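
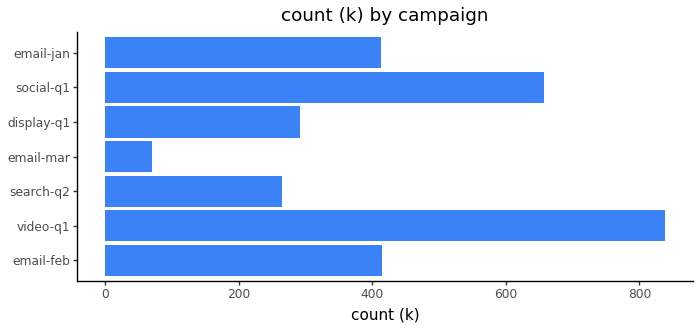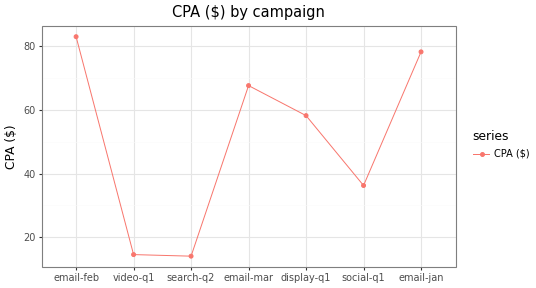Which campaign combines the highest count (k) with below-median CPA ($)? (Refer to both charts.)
Chart 2 median CPA ($) ≈ 60; below-median campaigns: video-q1, search-q2, social-q1. Among those, video-q1 has the highest count (k) (≈ 800).

video-q1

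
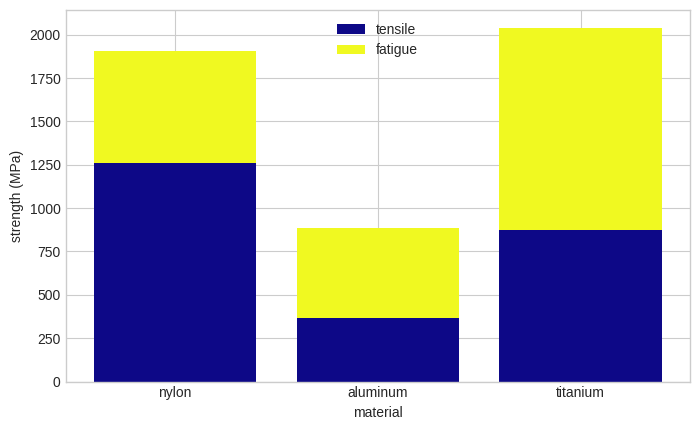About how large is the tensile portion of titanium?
≈ 800

tensile top ≈ 800, bottom ≈ 0; segment ≈ 800.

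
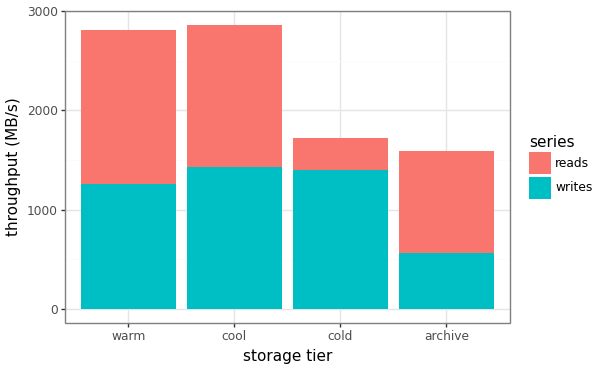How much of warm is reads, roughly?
reads top ≈ 3000, bottom ≈ 1500; segment ≈ 1500.

≈ 1500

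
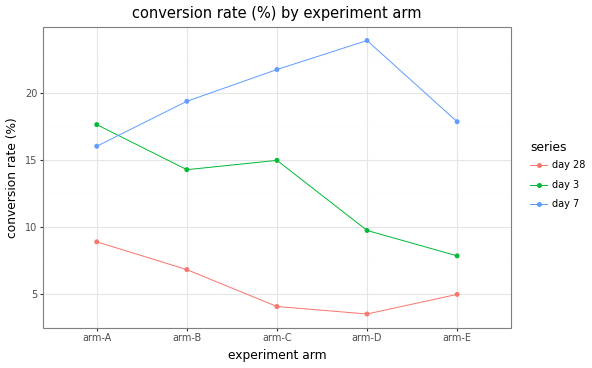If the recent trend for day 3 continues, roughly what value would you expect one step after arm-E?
Last three: 14, 10, 8 → slope ≈ -3/step → next ≈ 5.

≈ 5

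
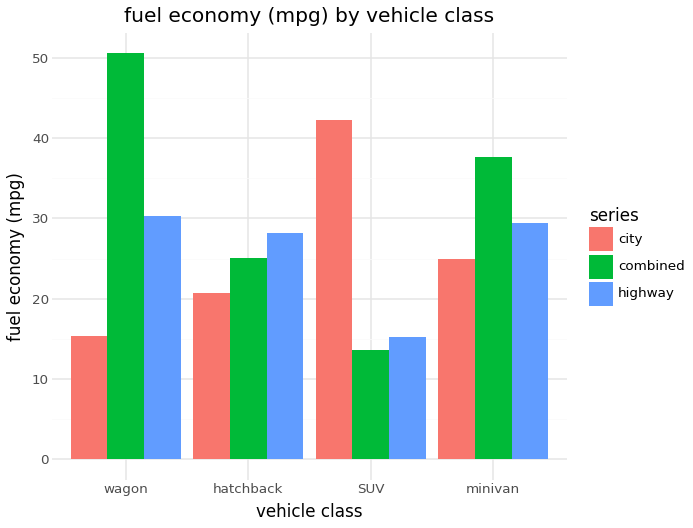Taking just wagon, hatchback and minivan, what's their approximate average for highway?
(30 + 30 + 30) / 3 ≈ 30.

≈ 30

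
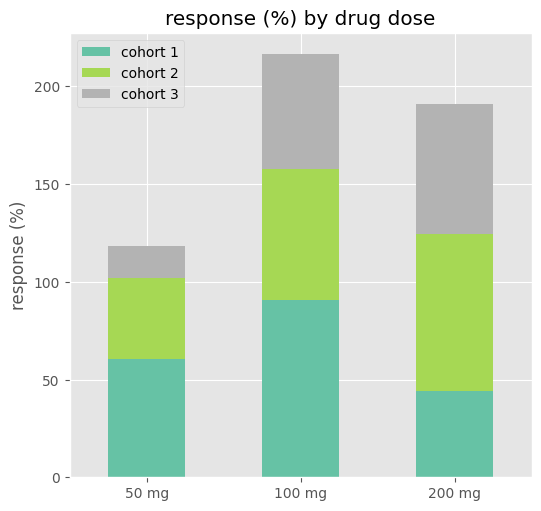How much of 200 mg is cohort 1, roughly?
cohort 1 top ≈ 40, bottom ≈ 0; segment ≈ 40.

≈ 40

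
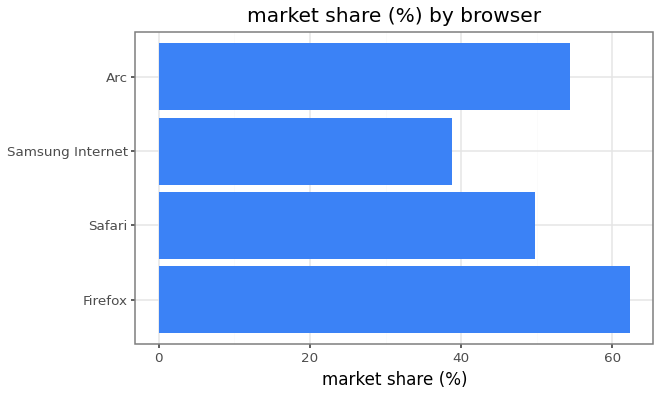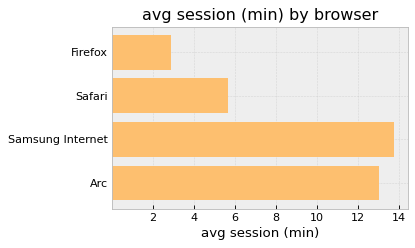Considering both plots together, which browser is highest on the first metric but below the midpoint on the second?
Chart 2 median avg session (min) ≈ 10; below-median browsers: Firefox, Safari. Among those, Firefox has the highest market share (%) (≈ 60).

Firefox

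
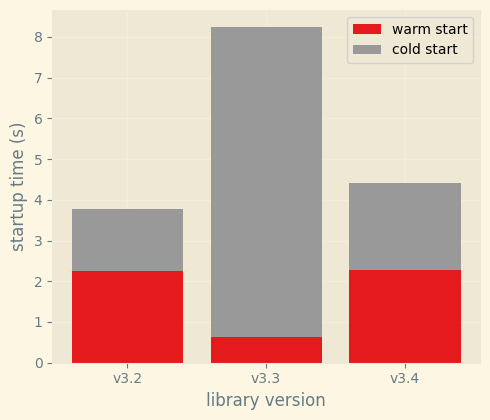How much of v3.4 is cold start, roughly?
≈ 2

cold start top ≈ 4, bottom ≈ 2; segment ≈ 2.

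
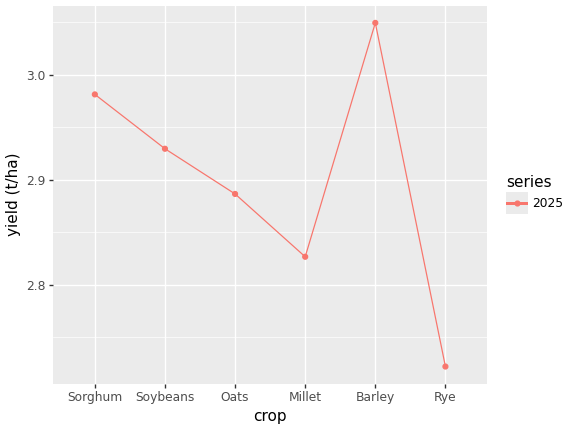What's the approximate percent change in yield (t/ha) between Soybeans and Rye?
≈ -8.5%

Soybeans ≈ 2.95, Rye ≈ 2.70; (2.70 − 2.95) / 2.95 ≈ -8.5%.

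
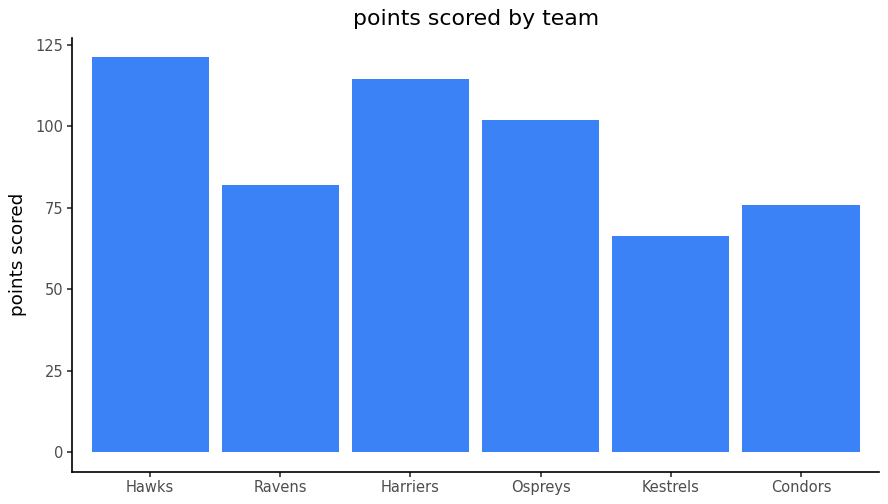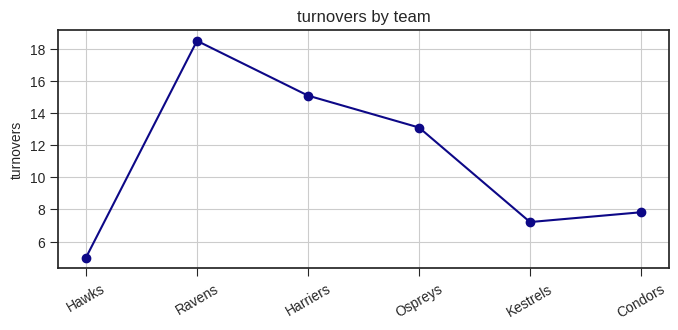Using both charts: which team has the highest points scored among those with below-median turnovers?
Chart 2 median turnovers ≈ 10; below-median teams: Hawks, Kestrels, Condors. Among those, Hawks has the highest points scored (≈ 120).

Hawks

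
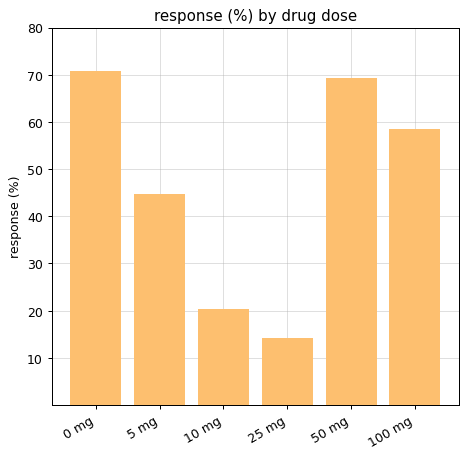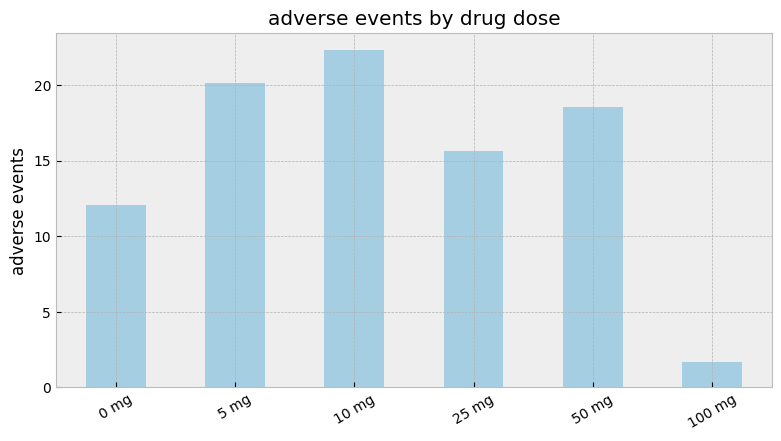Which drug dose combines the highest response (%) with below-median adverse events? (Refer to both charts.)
0 mg

Chart 2 median adverse events ≈ 15; below-median drug doses: 0 mg, 25 mg, 100 mg. Among those, 0 mg has the highest response (%) (≈ 70).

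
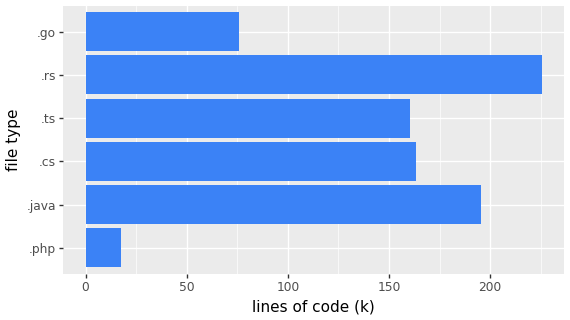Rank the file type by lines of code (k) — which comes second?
Top 3: .rs ≈ 220, .java ≈ 200, .cs ≈ 160.

.java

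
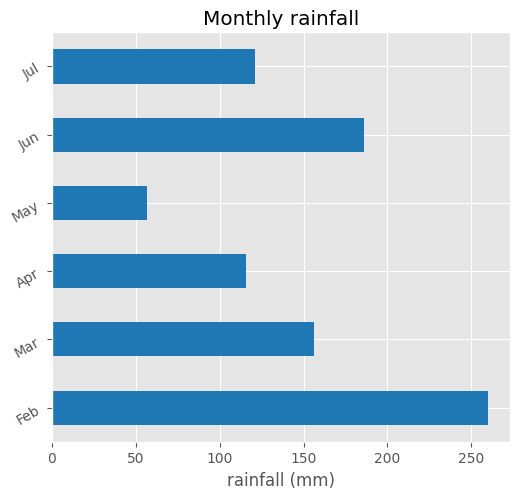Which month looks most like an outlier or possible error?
Feb ≈ 250; the rest sit between ≈ 50 and ≈ 175.

Feb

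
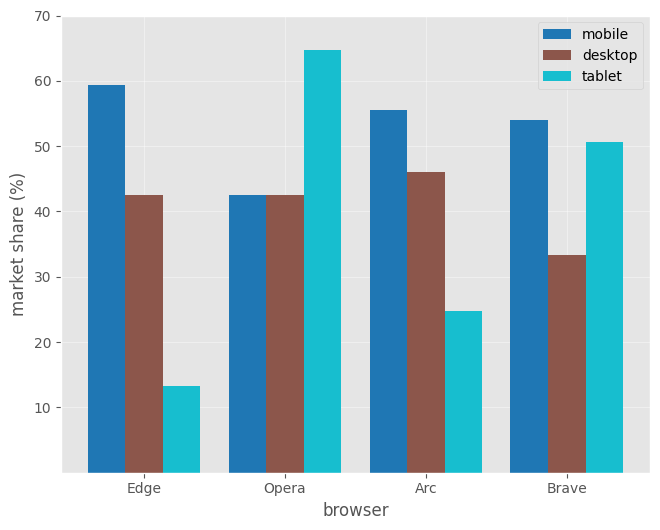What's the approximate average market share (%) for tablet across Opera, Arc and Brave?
(60 + 20 + 50) / 3 ≈ 43.

≈ 43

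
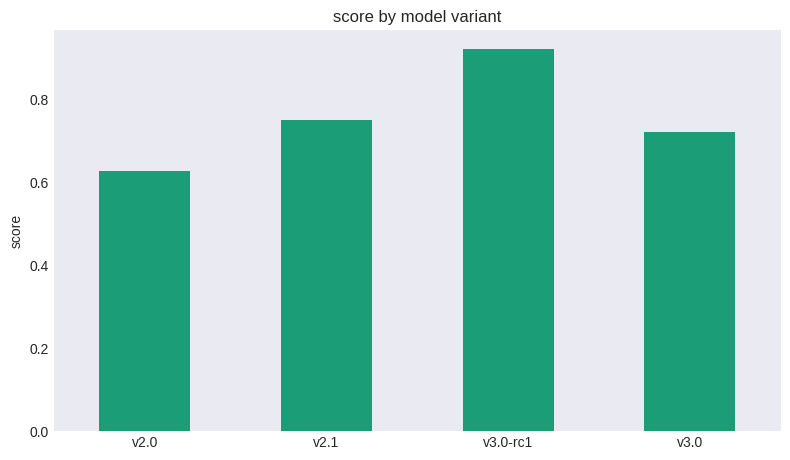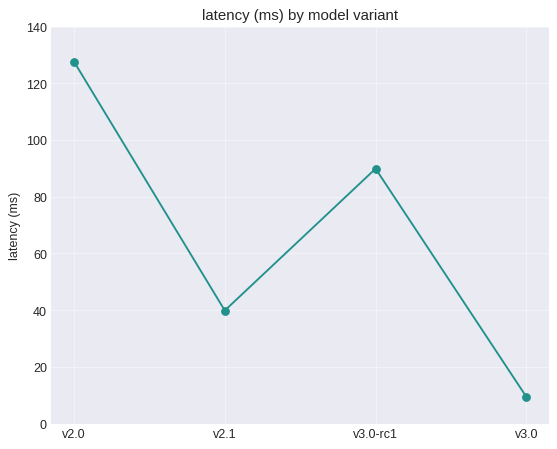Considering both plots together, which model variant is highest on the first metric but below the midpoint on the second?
Chart 2 median latency (ms) ≈ 60; below-median model variants: v2.1, v3.0. Among those, v2.1 has the highest score (≈ 0.8).

v2.1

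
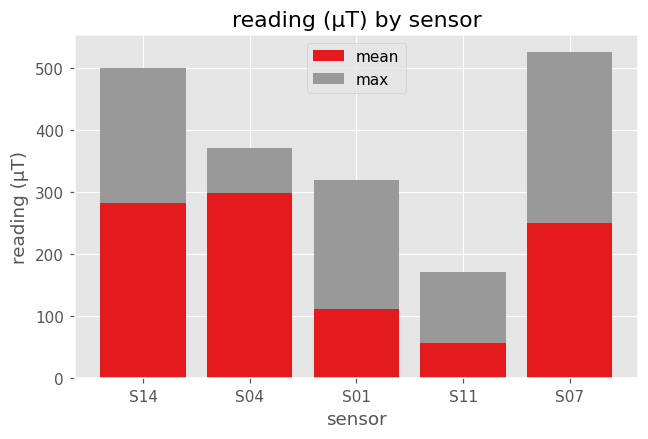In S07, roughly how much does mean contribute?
≈ 250

mean top ≈ 250, bottom ≈ 0; segment ≈ 250.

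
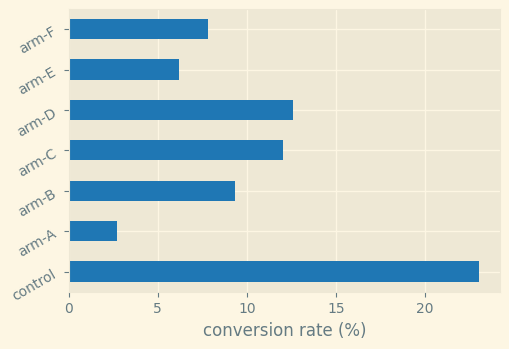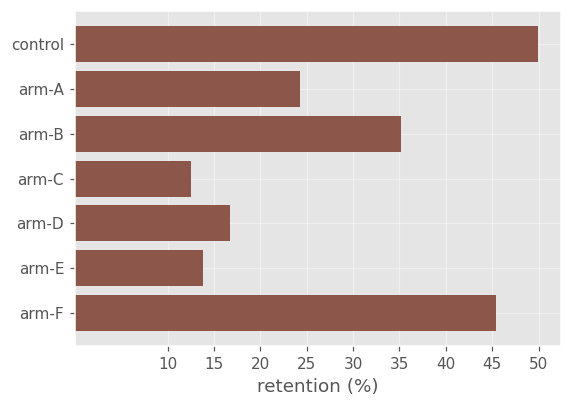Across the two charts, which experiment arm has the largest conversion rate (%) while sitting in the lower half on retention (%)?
arm-D

Chart 2 median retention (%) ≈ 25; below-median experiment arms: arm-C, arm-D, arm-E. Among those, arm-D has the highest conversion rate (%) (≈ 15).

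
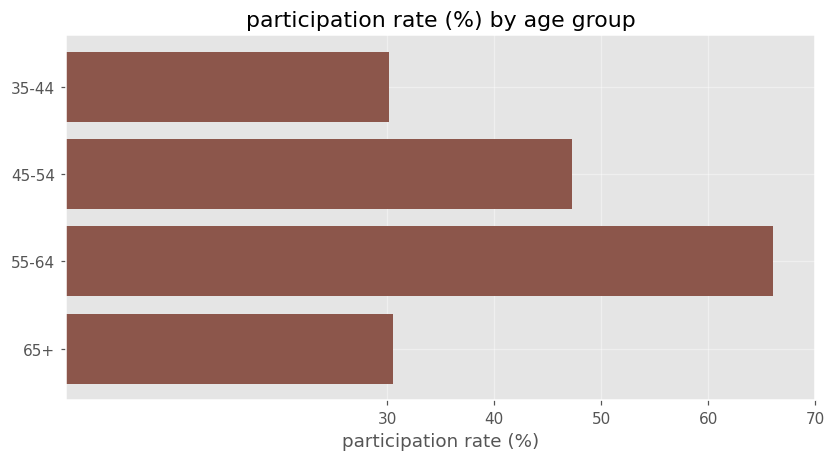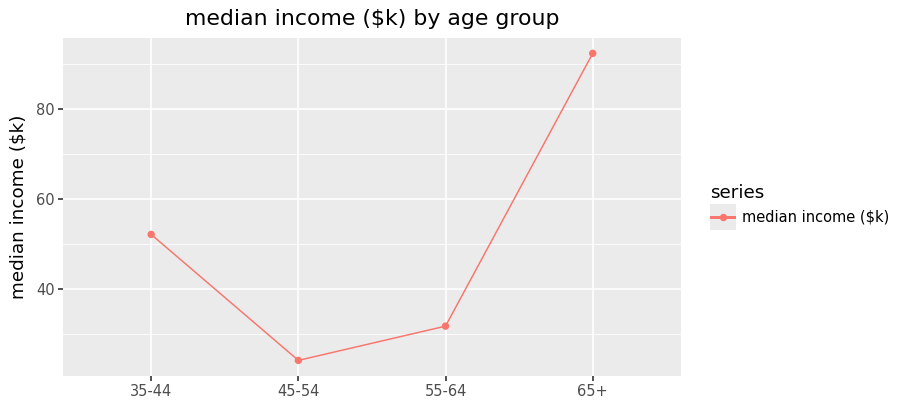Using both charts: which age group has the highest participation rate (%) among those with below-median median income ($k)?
Chart 2 median median income ($k) ≈ 40; below-median age groups: 45-54, 55-64. Among those, 55-64 has the highest participation rate (%) (≈ 70).

55-64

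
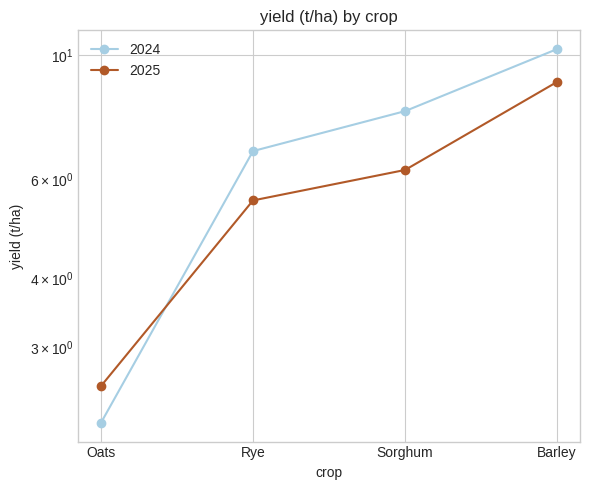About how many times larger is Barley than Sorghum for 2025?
≈ 1.5×

Barley ≈ 9, Sorghum ≈ 6; 9/6 ≈ 1.5.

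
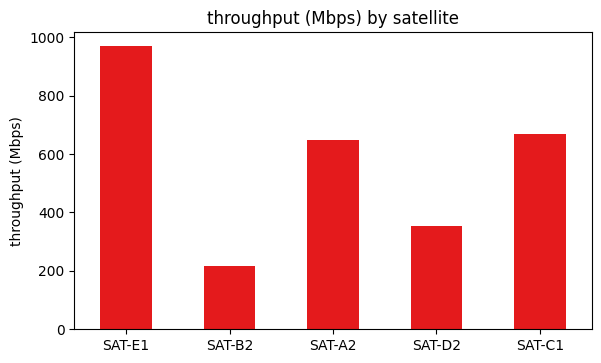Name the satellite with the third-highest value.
Top 4: SAT-E1 ≈ 1000, SAT-C1 ≈ 700, SAT-A2 ≈ 600, SAT-D2 ≈ 400.

SAT-A2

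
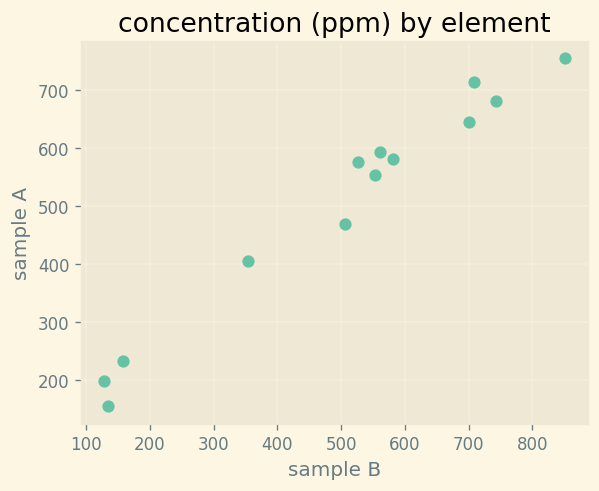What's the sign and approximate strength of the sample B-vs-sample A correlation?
positive, strong

Points are positively correlated; strong (|r| ≈ 1.0).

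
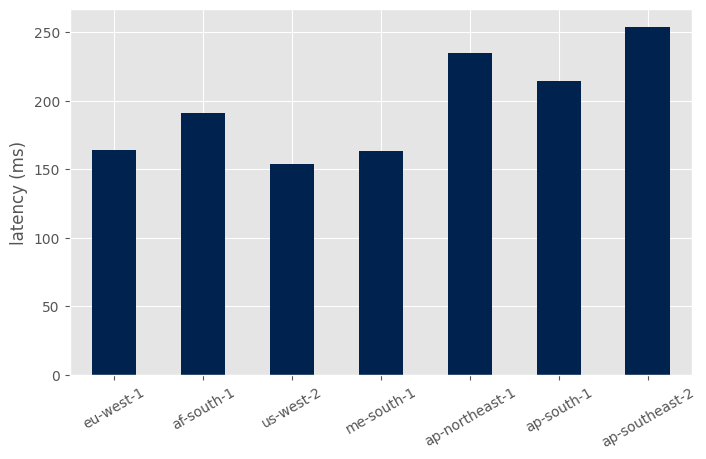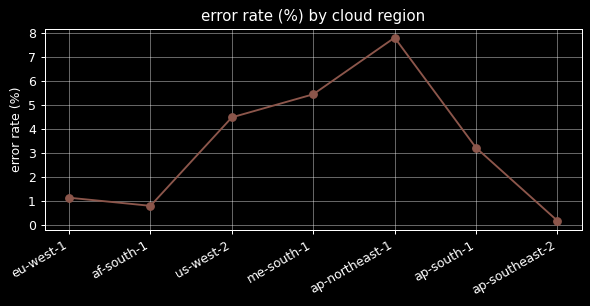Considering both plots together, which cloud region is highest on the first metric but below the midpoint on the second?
ap-southeast-2

Chart 2 median error rate (%) ≈ 3; below-median cloud regions: eu-west-1, af-south-1, ap-southeast-2. Among those, ap-southeast-2 has the highest latency (ms) (≈ 250).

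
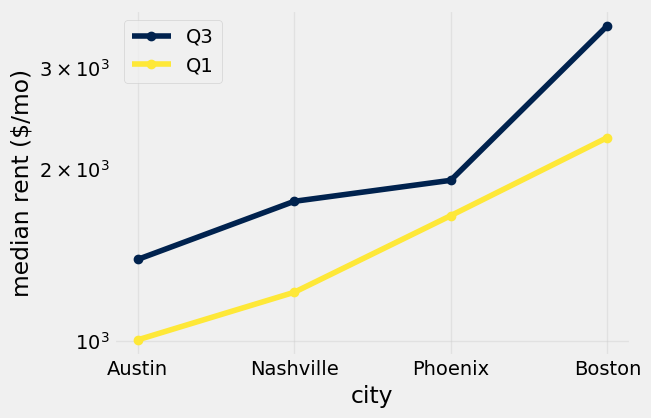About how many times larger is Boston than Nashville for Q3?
≈ 1.75×

Boston ≈ 3500, Nashville ≈ 2000; 3500/2000 ≈ 1.75.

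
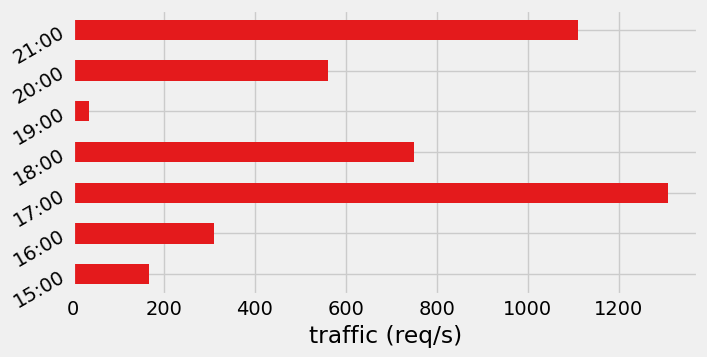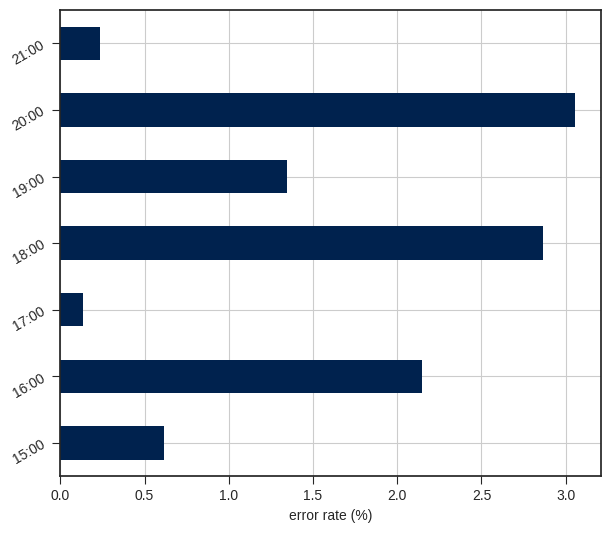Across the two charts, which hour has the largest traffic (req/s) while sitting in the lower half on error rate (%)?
17:00

Chart 2 median error rate (%) ≈ 1.5; below-median hours: 15:00, 17:00, 21:00. Among those, 17:00 has the highest traffic (req/s) (≈ 1400).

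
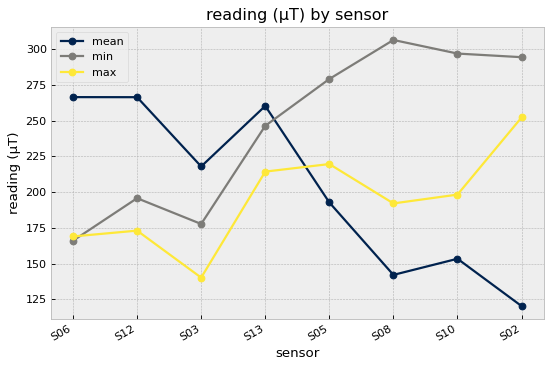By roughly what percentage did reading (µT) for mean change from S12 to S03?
≈ -15.4%

S12 ≈ 260, S03 ≈ 220; (220 − 260) / 260 ≈ -15.4%.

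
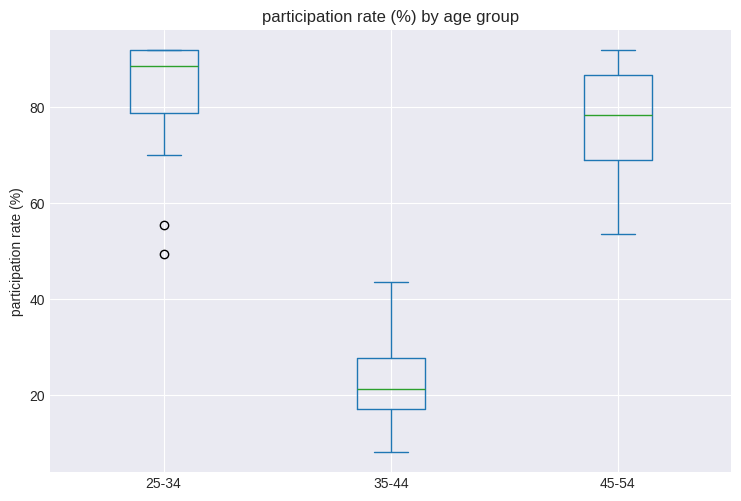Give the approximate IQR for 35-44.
≈ 10

Q3 ≈ 30, Q1 ≈ 20; IQR ≈ 10.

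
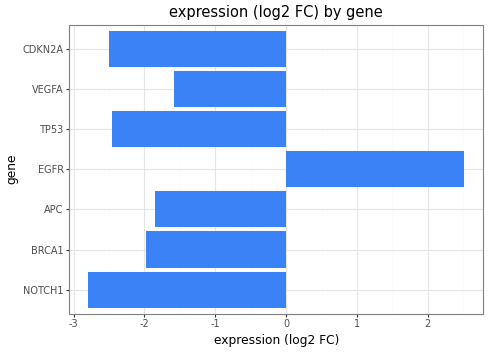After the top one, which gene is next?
Top 3: EGFR ≈ 2.5, VEGFA ≈ -1.5, APC ≈ -2.0.

VEGFA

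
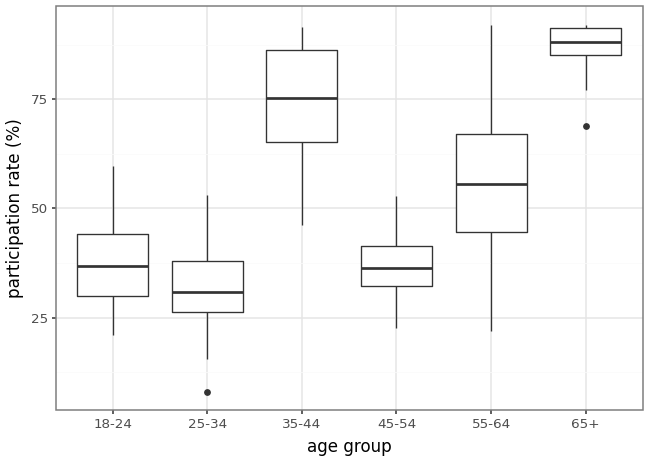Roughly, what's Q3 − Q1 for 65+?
Q3 ≈ 90, Q1 ≈ 85; IQR ≈ 5.

≈ 5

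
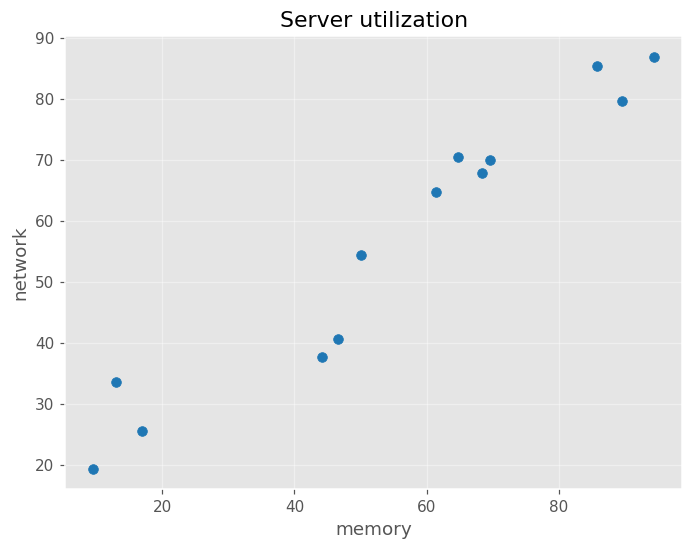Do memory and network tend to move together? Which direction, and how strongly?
Points are positively correlated; strong (|r| ≈ 1.0).

positive, strong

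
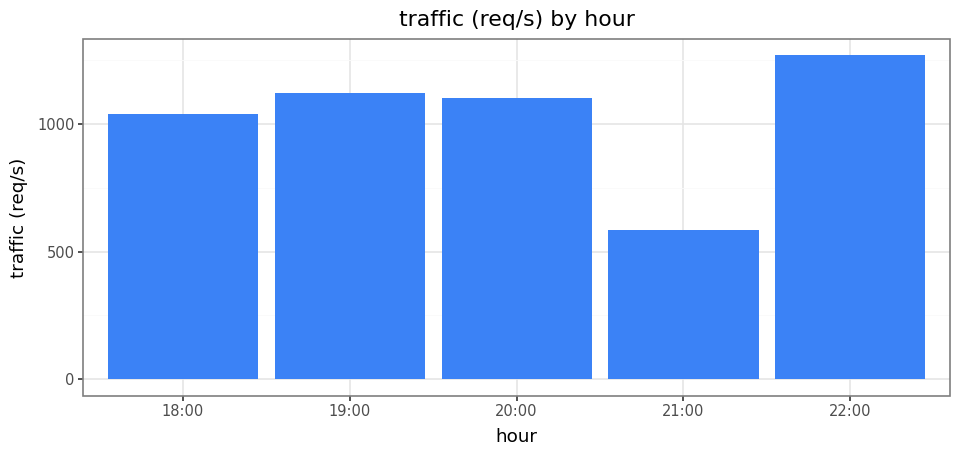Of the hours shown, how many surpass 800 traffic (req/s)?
4

Above 800: 18:00, 19:00, 20:00, 22:00.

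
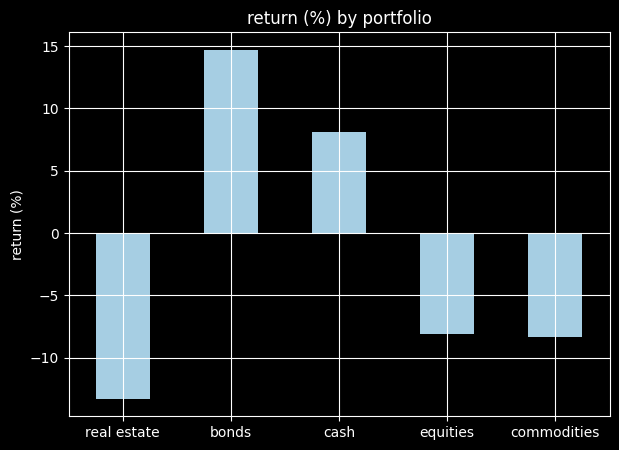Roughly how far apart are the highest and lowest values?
Max bonds ≈ 15, min real estate ≈ -15; range ≈ 30.

≈ 30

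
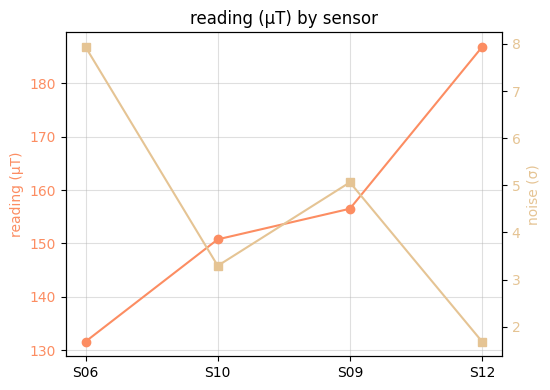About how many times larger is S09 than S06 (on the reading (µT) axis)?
S09 ≈ 155, S06 ≈ 130; 155/130 ≈ 1.19.

≈ 1.19×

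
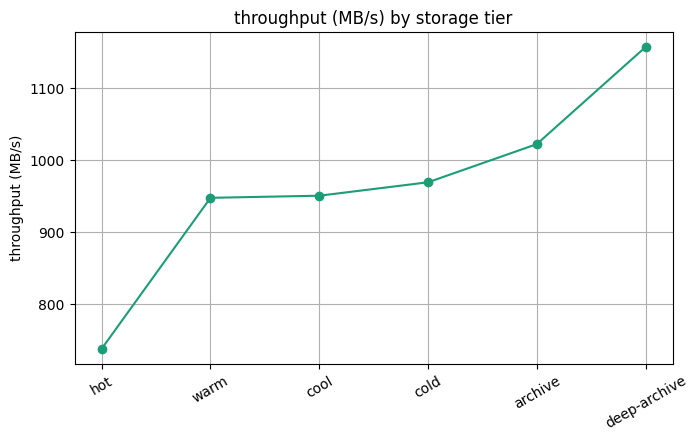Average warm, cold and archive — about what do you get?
(950 + 950 + 1000) / 3 ≈ 967.

≈ 967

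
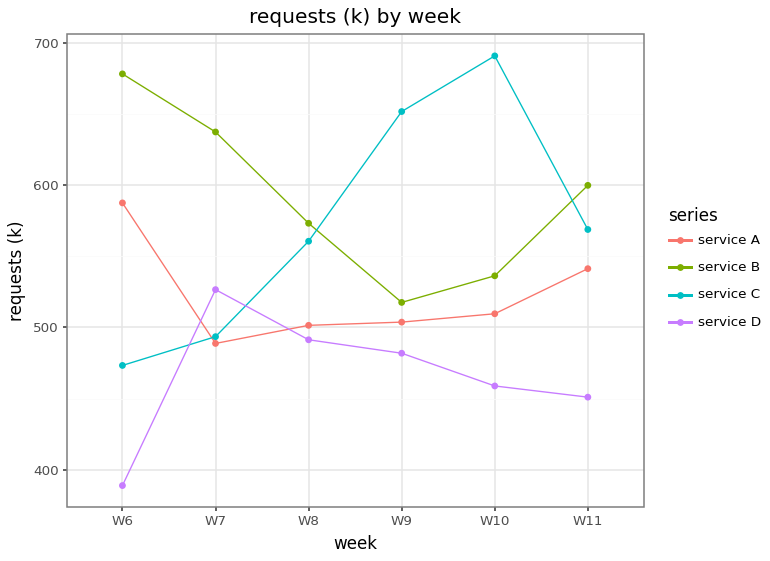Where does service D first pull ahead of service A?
W6: service D ≈ 400 vs service A ≈ 600 (not yet); W7: service D ≈ 550 vs service A ≈ 500 (first crossover).

W7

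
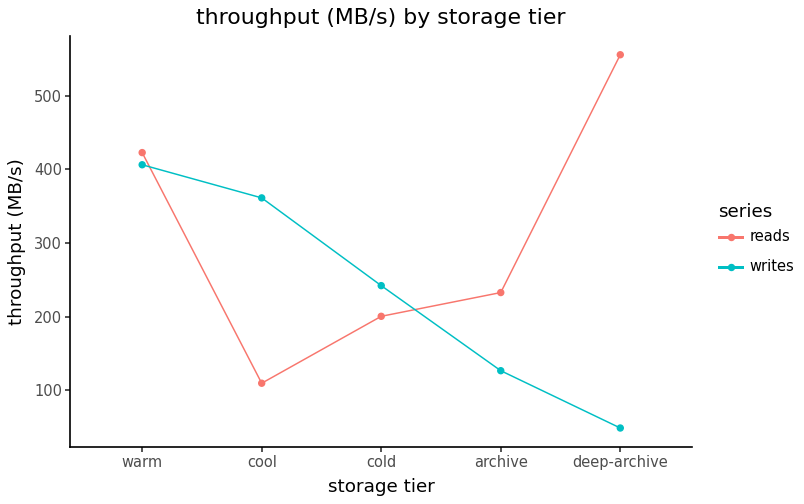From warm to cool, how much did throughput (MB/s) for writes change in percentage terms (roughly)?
≈ -12.5%

warm ≈ 400, cool ≈ 350; (350 − 400) / 400 ≈ -12.5%.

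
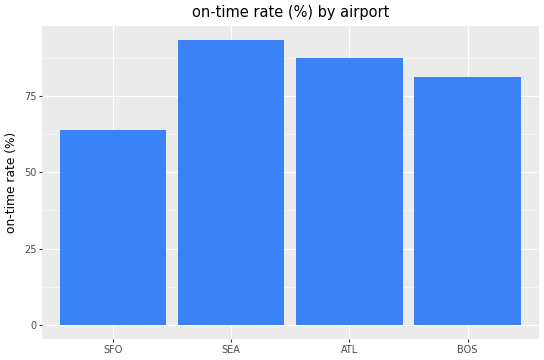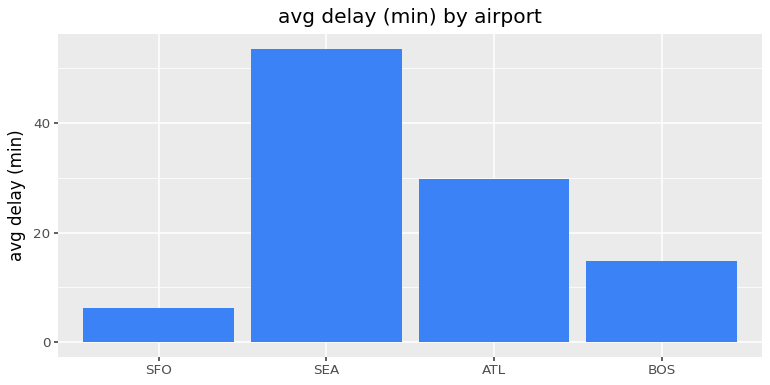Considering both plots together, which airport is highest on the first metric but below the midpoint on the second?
Chart 2 median avg delay (min) ≈ 20; below-median airports: SFO, BOS. Among those, BOS has the highest on-time rate (%) (≈ 80).

BOS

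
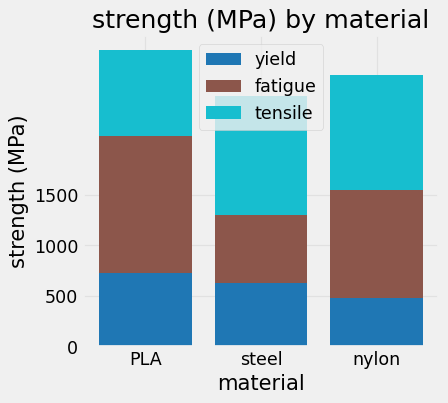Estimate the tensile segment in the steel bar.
≈ 1000

tensile top ≈ 2500, bottom ≈ 1500; segment ≈ 1000.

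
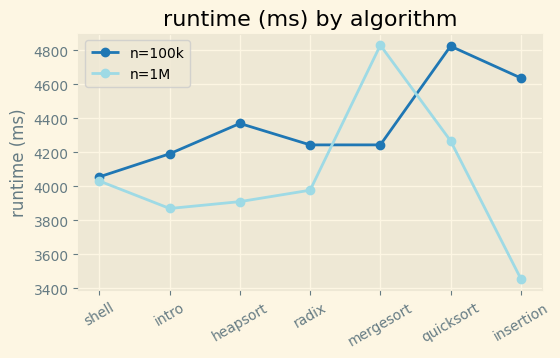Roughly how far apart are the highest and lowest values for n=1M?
Max mergesort ≈ 4800, min insertion ≈ 3400; range ≈ 1400.

≈ 1400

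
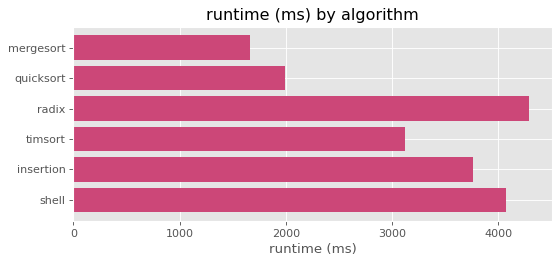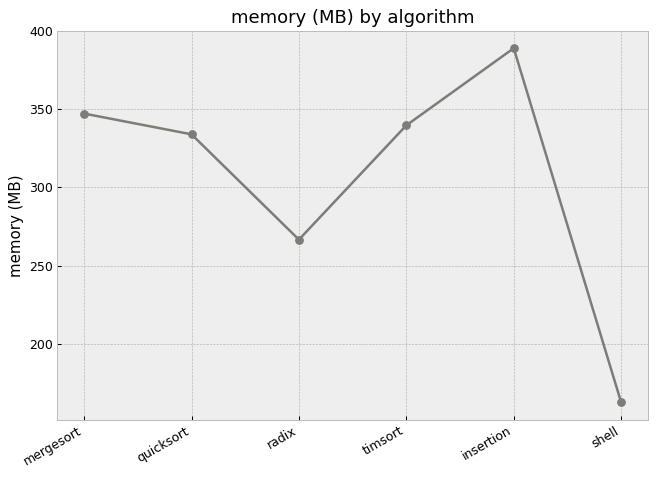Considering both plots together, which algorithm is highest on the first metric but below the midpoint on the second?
radix

Chart 2 median memory (MB) ≈ 350; below-median algorithms: quicksort, radix, shell. Among those, radix has the highest runtime (ms) (≈ 4500).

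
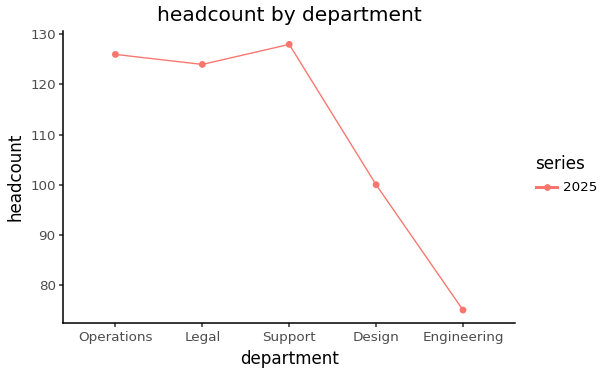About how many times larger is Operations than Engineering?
Operations ≈ 125, Engineering ≈ 75; 125/75 ≈ 1.67.

≈ 1.67×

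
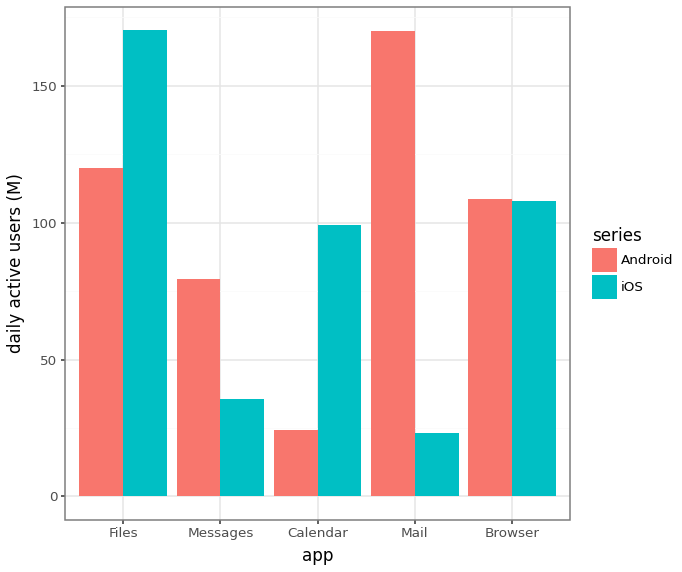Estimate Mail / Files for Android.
Mail ≈ 160, Files ≈ 120; 160/120 ≈ 1.33.

≈ 1.33×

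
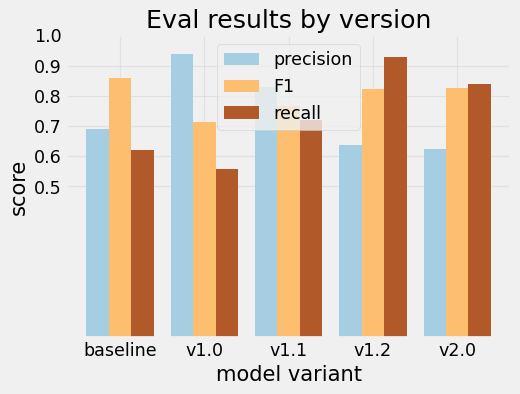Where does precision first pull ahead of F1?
v1.0

baseline: precision ≈ 0.7 vs F1 ≈ 0.9 (not yet); v1.0: precision ≈ 0.9 vs F1 ≈ 0.7 (first crossover).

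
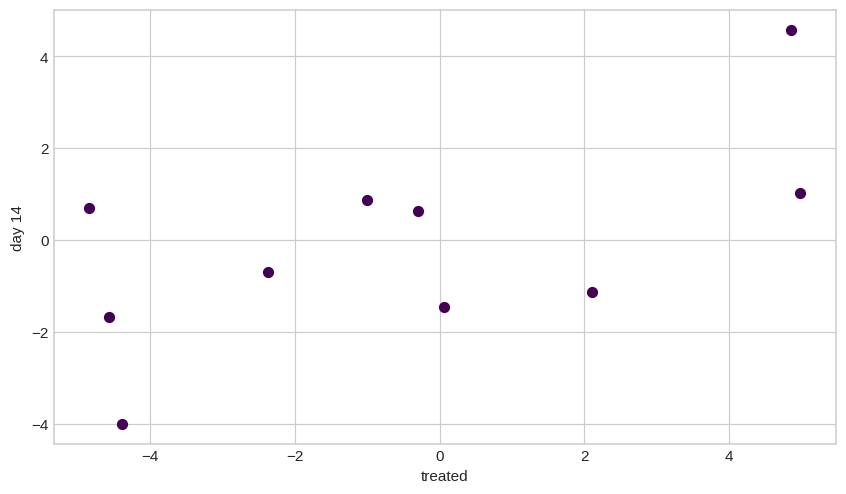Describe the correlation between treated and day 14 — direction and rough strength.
positive, moderate

Points are positively correlated; moderate (|r| ≈ 0.6).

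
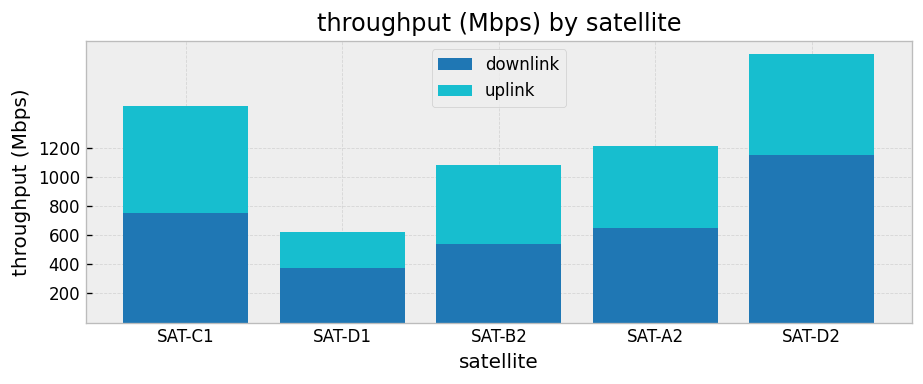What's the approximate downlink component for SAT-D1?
≈ 400

downlink top ≈ 400, bottom ≈ 0; segment ≈ 400.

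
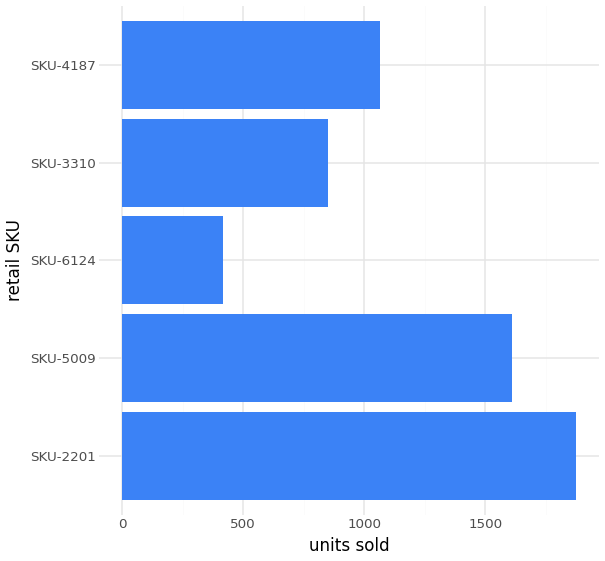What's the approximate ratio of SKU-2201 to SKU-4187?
SKU-2201 ≈ 1800, SKU-4187 ≈ 1000; 1800/1000 ≈ 1.8.

≈ 1.8×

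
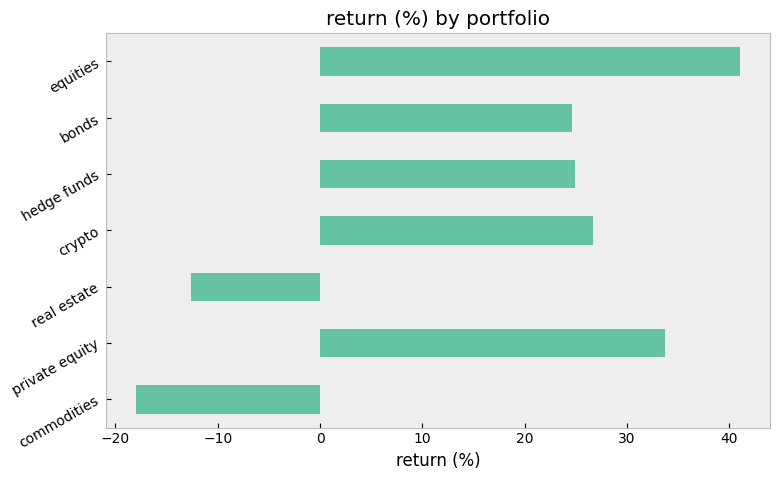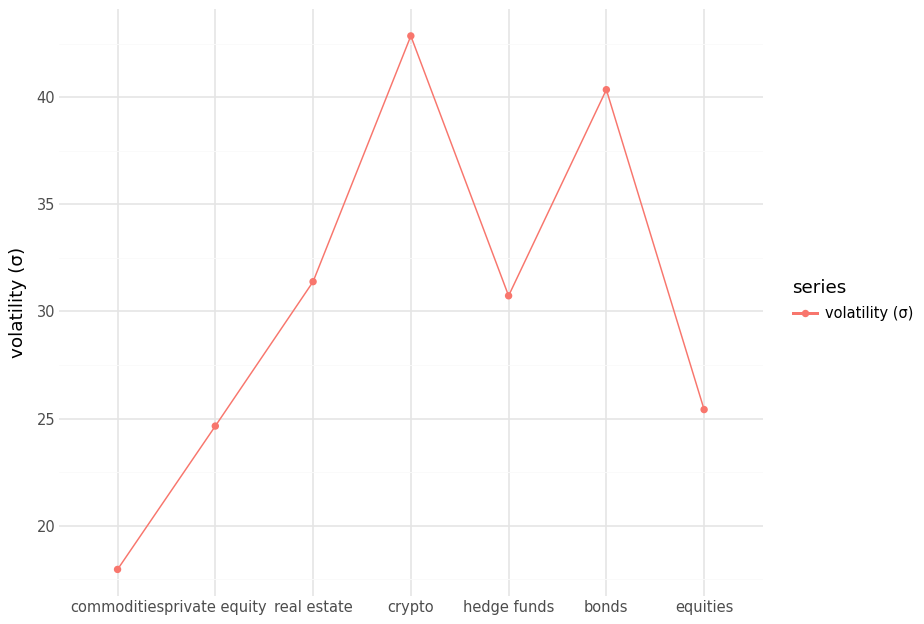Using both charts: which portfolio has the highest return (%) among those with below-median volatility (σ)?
Chart 2 median volatility (σ) ≈ 30; below-median portfolios: commodities, private equity, equities. Among those, equities has the highest return (%) (≈ 40).

equities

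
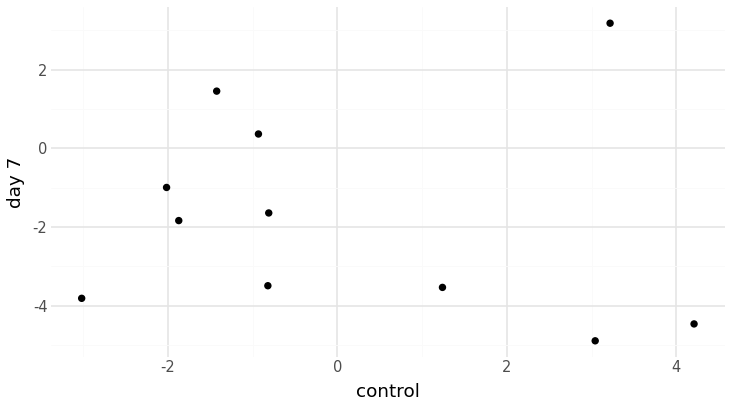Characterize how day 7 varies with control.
Points are roughly uncorrelated; weak (|r| ≈ 0.1).

no clear correlation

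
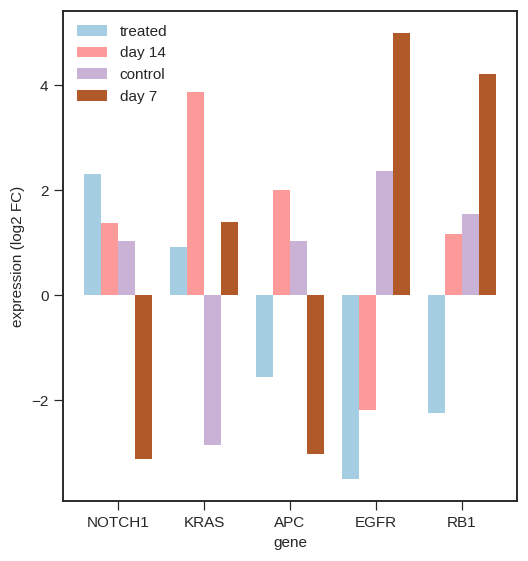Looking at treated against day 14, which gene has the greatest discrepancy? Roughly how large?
APC, ≈ 4 log2 FC

APC: treated ≈ -2, day 14 ≈ 2 → gap ≈ 4. Next-largest (RB1) is only ≈ 3.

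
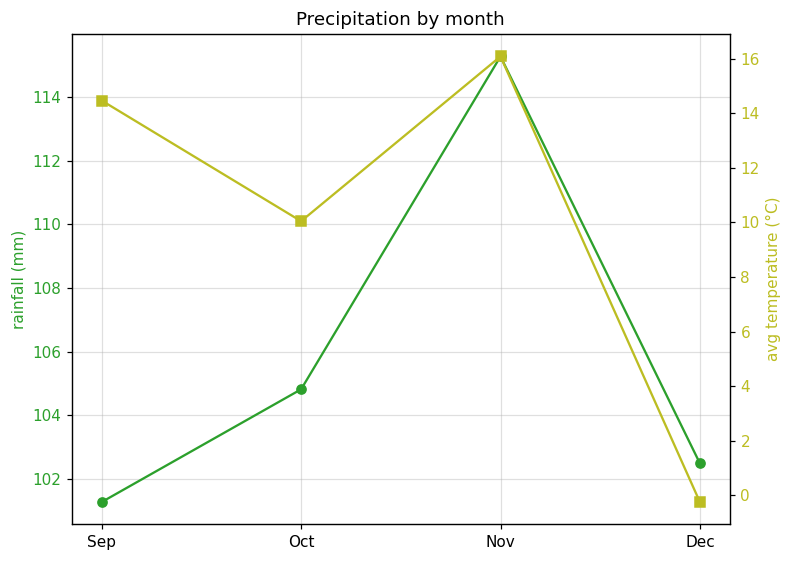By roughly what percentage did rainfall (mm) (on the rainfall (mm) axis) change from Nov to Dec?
≈ -12.1%

Nov ≈ 116, Dec ≈ 102; (102 − 116) / 116 ≈ -12.1%.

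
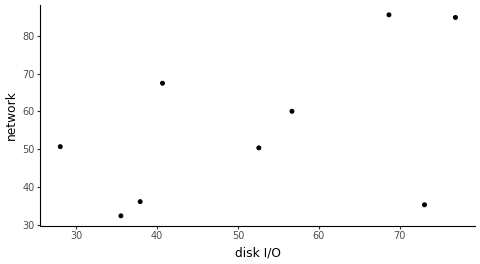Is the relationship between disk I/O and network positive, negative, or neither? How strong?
Points are positively correlated; moderate (|r| ≈ 0.5).

positive, moderate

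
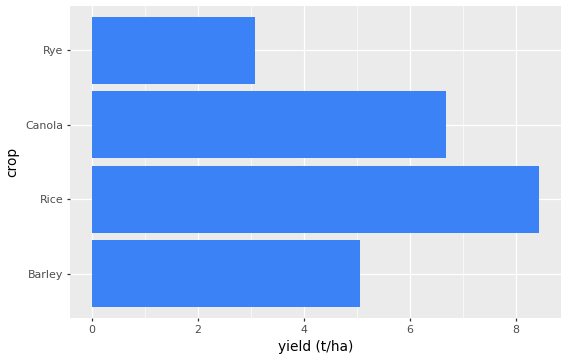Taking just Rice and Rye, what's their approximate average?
≈ 6

(8 + 3) / 2 ≈ 6.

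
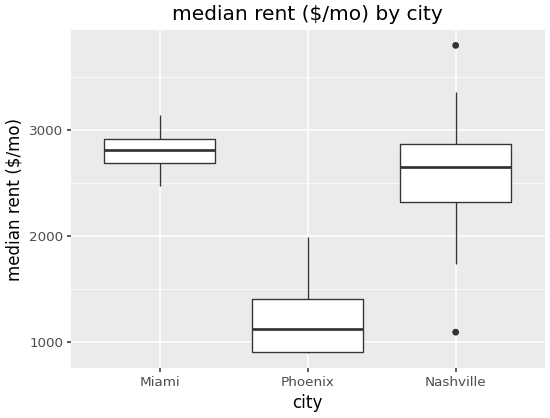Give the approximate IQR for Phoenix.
≈ 400

Q3 ≈ 1400, Q1 ≈ 1000; IQR ≈ 400.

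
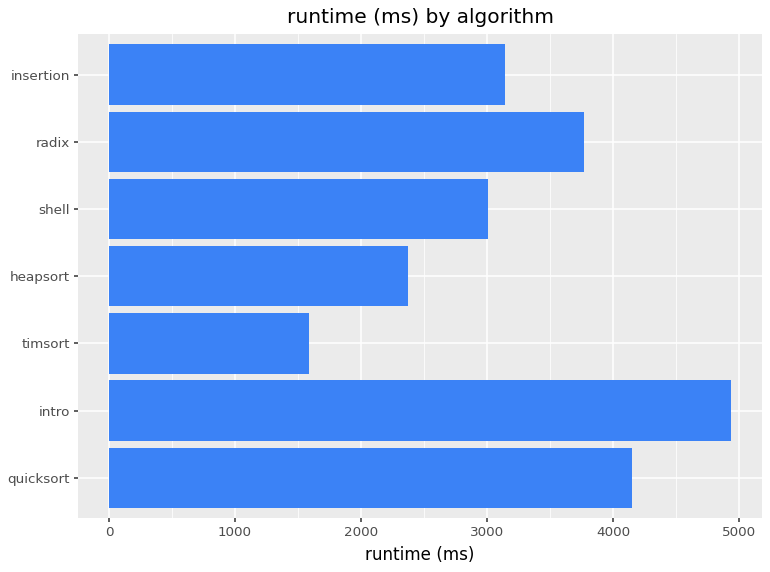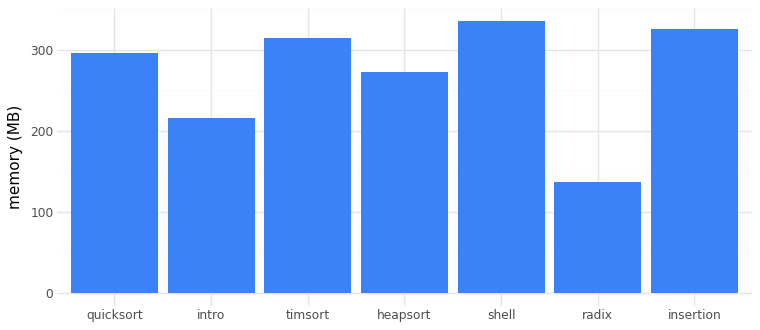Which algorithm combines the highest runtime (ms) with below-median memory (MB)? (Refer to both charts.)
intro

Chart 2 median memory (MB) ≈ 300; below-median algorithms: intro, heapsort, radix. Among those, intro has the highest runtime (ms) (≈ 5000).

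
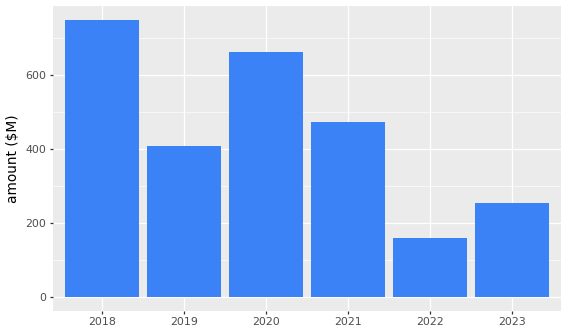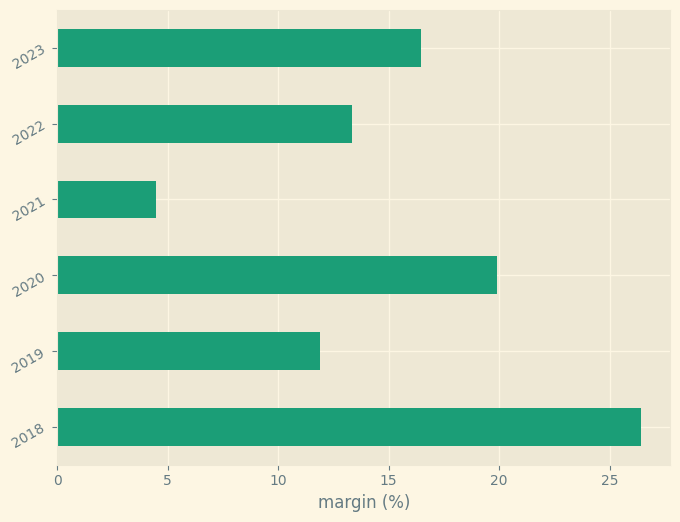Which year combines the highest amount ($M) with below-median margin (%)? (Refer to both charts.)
Chart 2 median margin (%) ≈ 15; below-median years: 2019, 2021, 2022. Among those, 2021 has the highest amount ($M) (≈ 500).

2021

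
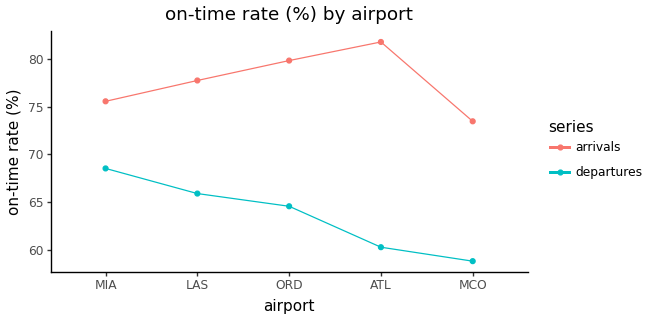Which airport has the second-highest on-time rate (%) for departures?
LAS

Top 3 for departures: MIA ≈ 68, LAS ≈ 66, ORD ≈ 64.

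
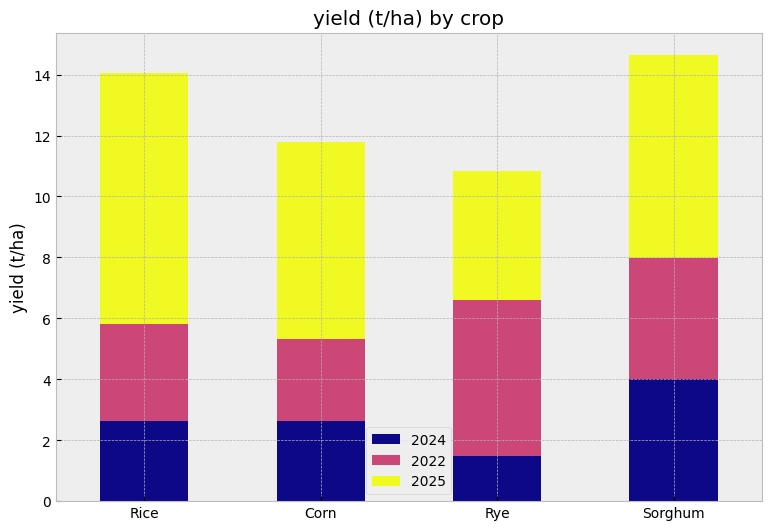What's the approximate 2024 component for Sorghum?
2024 top ≈ 4, bottom ≈ 0; segment ≈ 4.

≈ 4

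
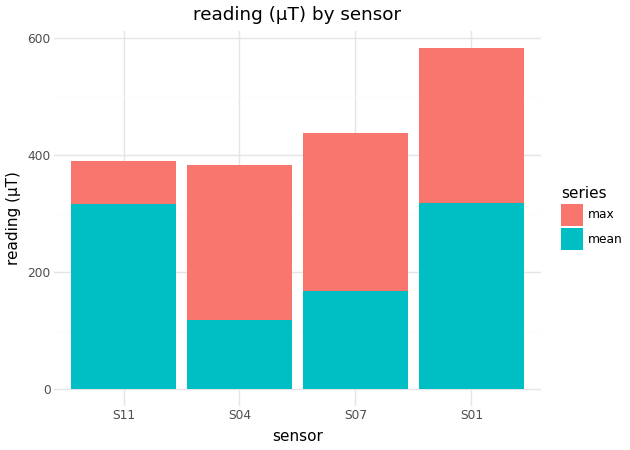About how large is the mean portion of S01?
≈ 300

mean top ≈ 300, bottom ≈ 0; segment ≈ 300.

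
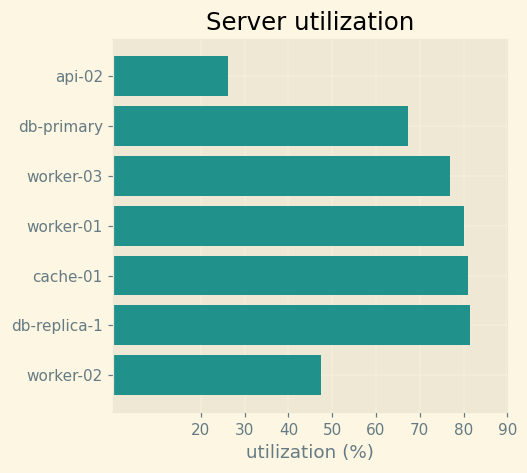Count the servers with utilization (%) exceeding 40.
6

Above 40: db-primary, worker-03, worker-01, cache-01, db-replica-1, worker-02.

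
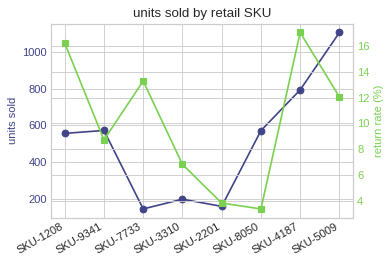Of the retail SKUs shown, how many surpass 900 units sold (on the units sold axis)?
Above 900: SKU-5009.

1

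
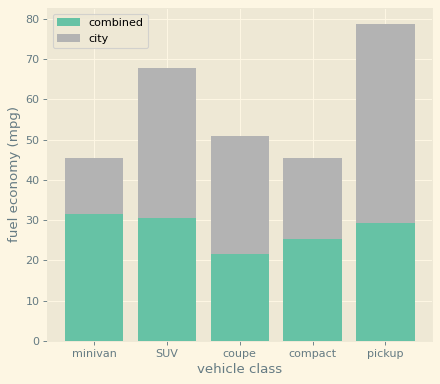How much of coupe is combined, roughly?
≈ 20

combined top ≈ 20, bottom ≈ 0; segment ≈ 20.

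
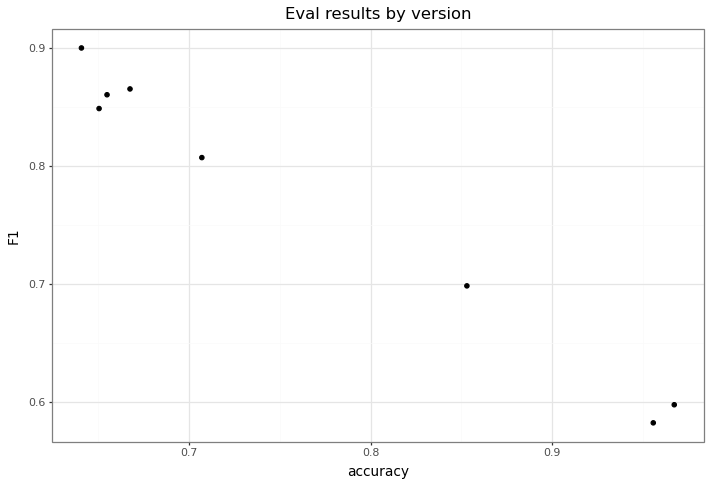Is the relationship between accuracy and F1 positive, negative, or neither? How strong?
Points are negatively correlated; strong (|r| ≈ 1.0).

negative, strong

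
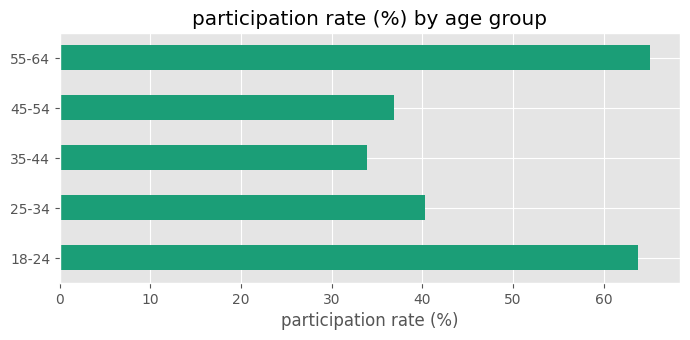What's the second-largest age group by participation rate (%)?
Top 3: 55-64 ≈ 70, 18-24 ≈ 60, 25-34 ≈ 40.

18-24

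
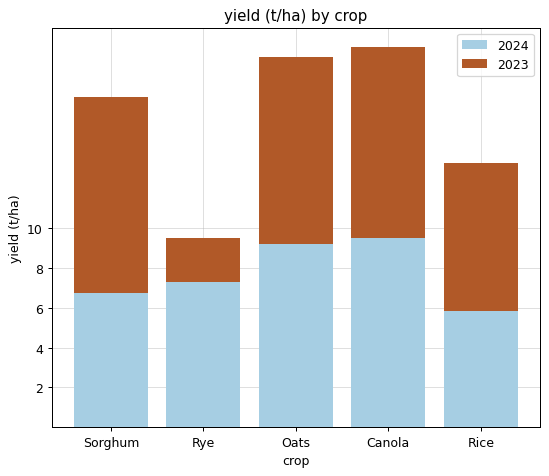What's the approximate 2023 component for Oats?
2023 top ≈ 18, bottom ≈ 10; segment ≈ 8.

≈ 8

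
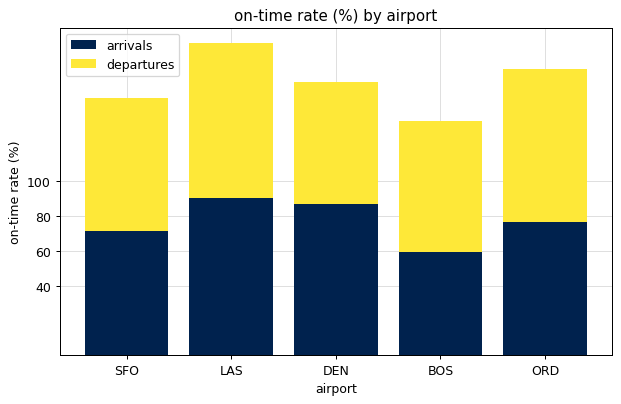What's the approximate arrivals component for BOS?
≈ 60

arrivals top ≈ 60, bottom ≈ 0; segment ≈ 60.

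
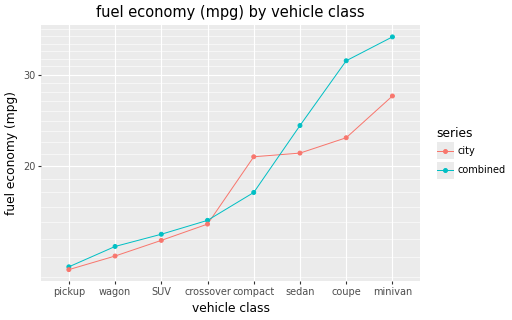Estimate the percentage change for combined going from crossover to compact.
≈ +12.5%

crossover ≈ 16, compact ≈ 18; (18 − 16) / 16 ≈ +12.5%.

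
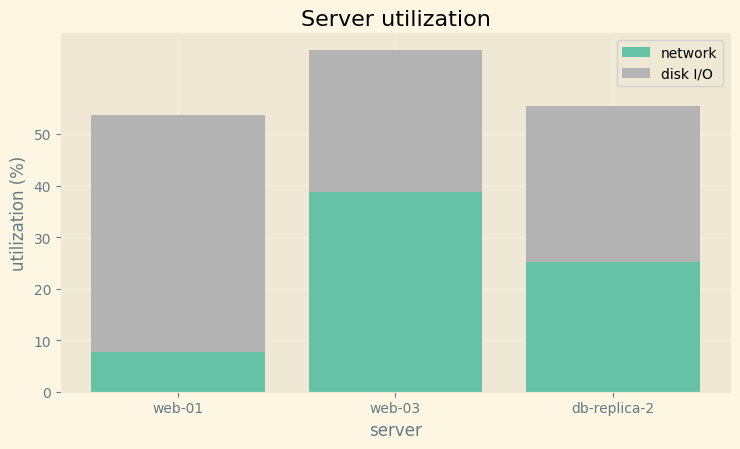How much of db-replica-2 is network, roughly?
≈ 30

network top ≈ 30, bottom ≈ 0; segment ≈ 30.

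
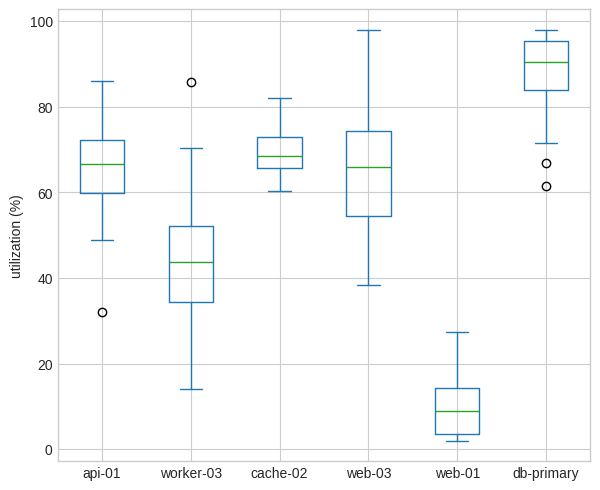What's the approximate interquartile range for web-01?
≈ 10

Q3 ≈ 10, Q1 ≈ 0; IQR ≈ 10.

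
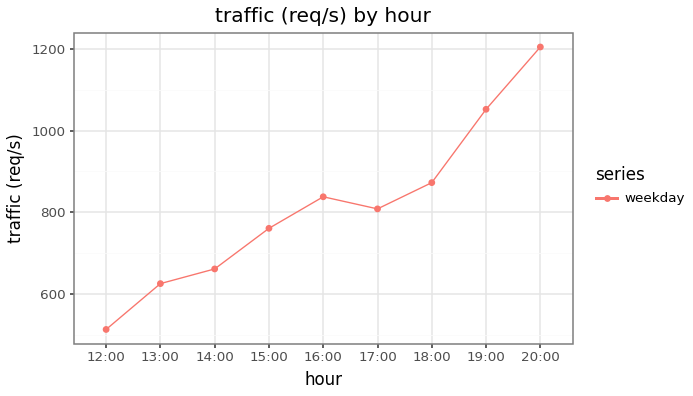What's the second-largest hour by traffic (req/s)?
19:00

Top 3: 20:00 ≈ 1200, 19:00 ≈ 1100, 18:00 ≈ 900.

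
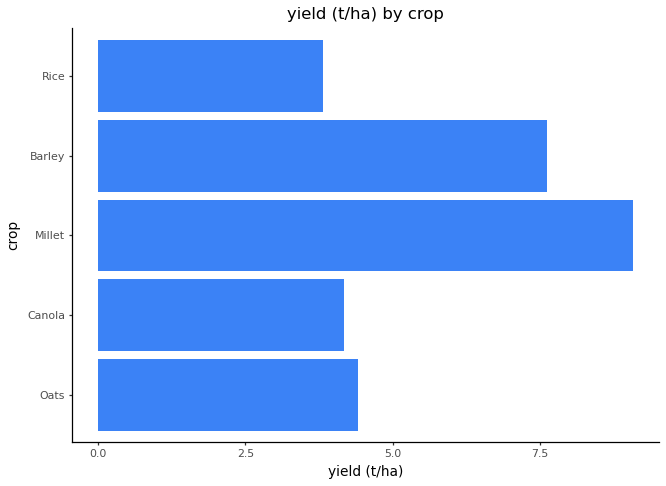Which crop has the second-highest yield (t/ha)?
Barley

Top 3: Millet ≈ 9, Barley ≈ 8, Oats ≈ 4.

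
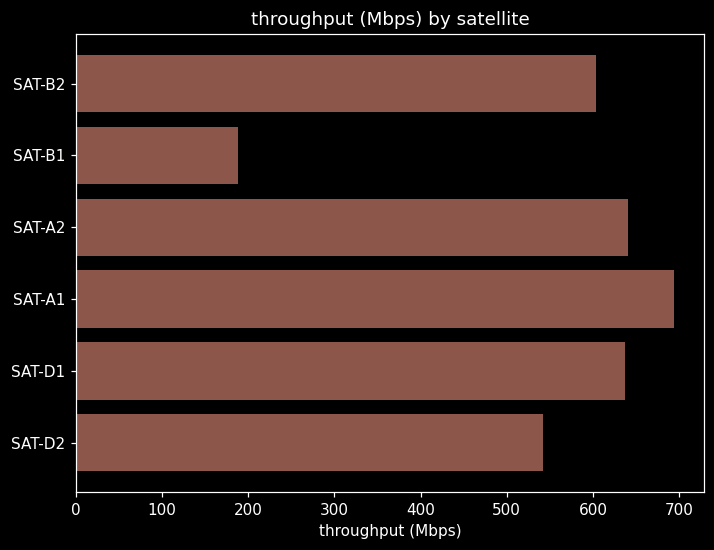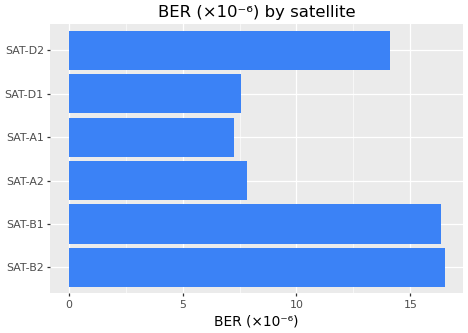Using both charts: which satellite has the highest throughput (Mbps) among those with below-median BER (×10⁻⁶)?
SAT-A1

Chart 2 median BER (×10⁻⁶) ≈ 10; below-median satellites: SAT-A2, SAT-A1, SAT-D1. Among those, SAT-A1 has the highest throughput (Mbps) (≈ 700).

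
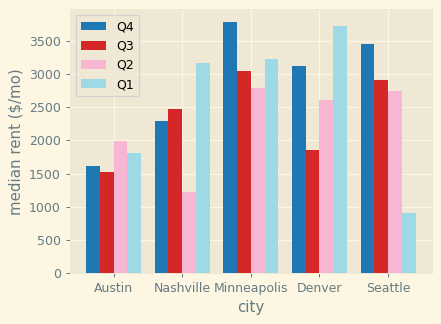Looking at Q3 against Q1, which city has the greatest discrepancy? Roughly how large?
Seattle, ≈ 2000 $/mo

Seattle: Q3 ≈ 3000, Q1 ≈ 1000 → gap ≈ 2000. Next-largest (Denver) is only ≈ 1500.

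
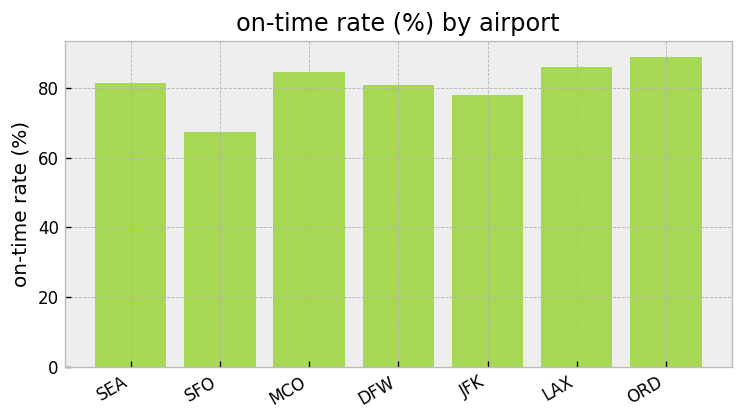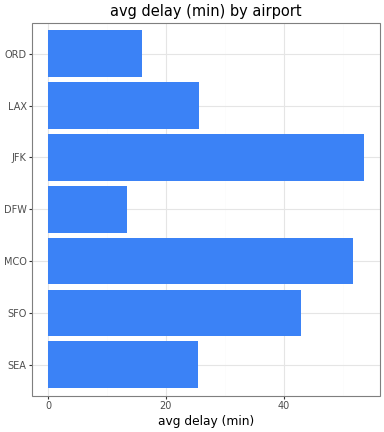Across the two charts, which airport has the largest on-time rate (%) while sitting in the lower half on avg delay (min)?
Chart 2 median avg delay (min) ≈ 25; below-median airports: SEA, DFW, ORD. Among those, ORD has the highest on-time rate (%) (≈ 90).

ORD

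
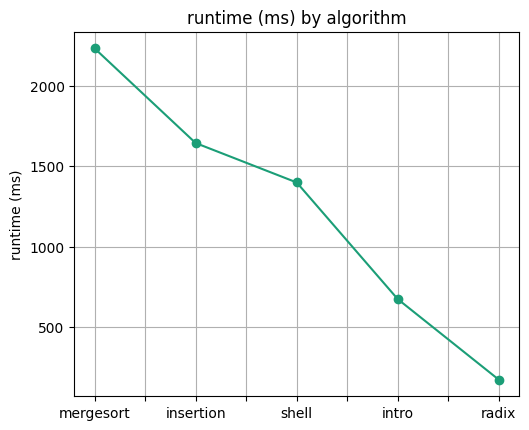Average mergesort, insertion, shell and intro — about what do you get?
(2200 + 1600 + 1400 + 600) / 4 ≈ 1450.

≈ 1450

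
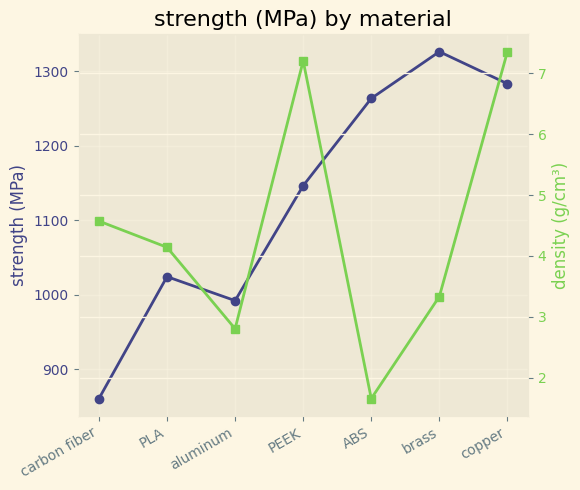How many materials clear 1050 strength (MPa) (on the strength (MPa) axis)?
4

Above 1050: PEEK, ABS, brass, copper.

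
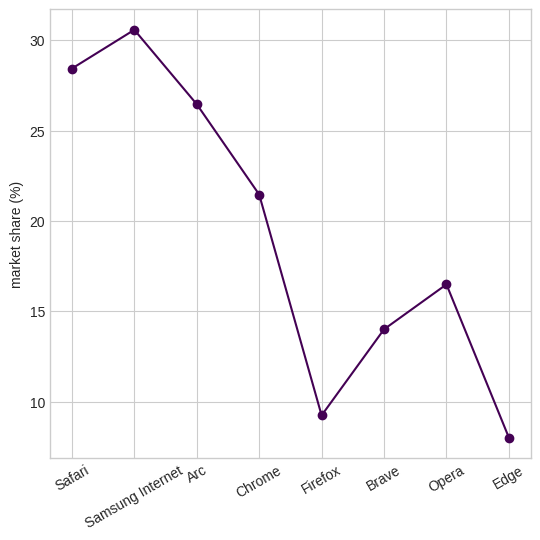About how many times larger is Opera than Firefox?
≈ 1.6×

Opera ≈ 16, Firefox ≈ 10; 16/10 ≈ 1.6.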